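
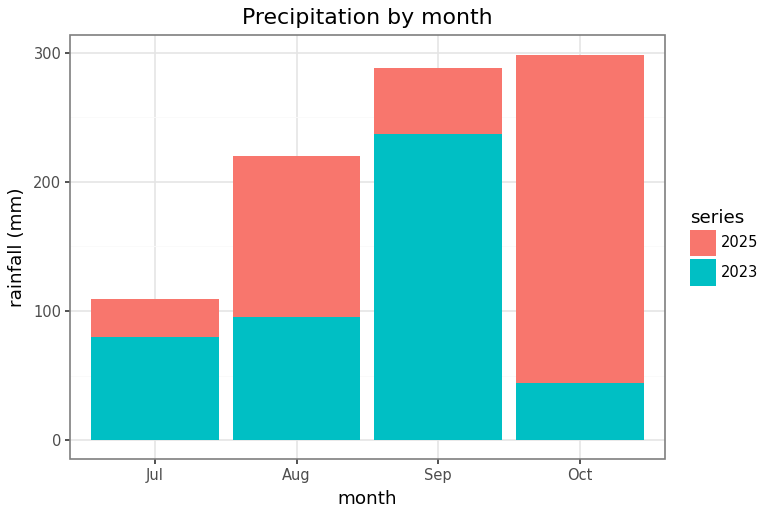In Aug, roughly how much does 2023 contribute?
≈ 100

2023 top ≈ 100, bottom ≈ 0; segment ≈ 100.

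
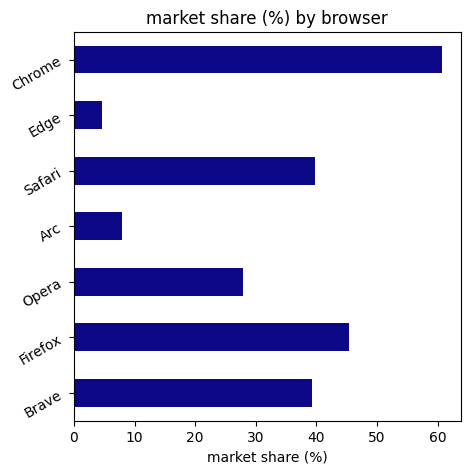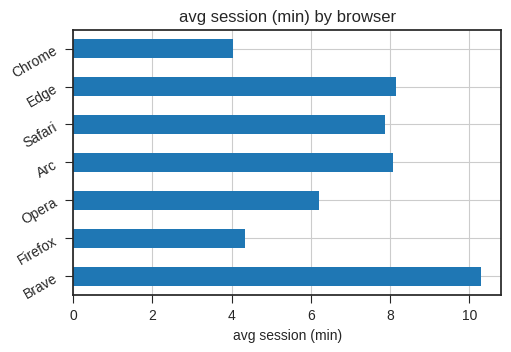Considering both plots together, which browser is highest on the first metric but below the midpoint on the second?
Chrome

Chart 2 median avg session (min) ≈ 8; below-median browsers: Firefox, Opera, Chrome. Among those, Chrome has the highest market share (%) (≈ 60).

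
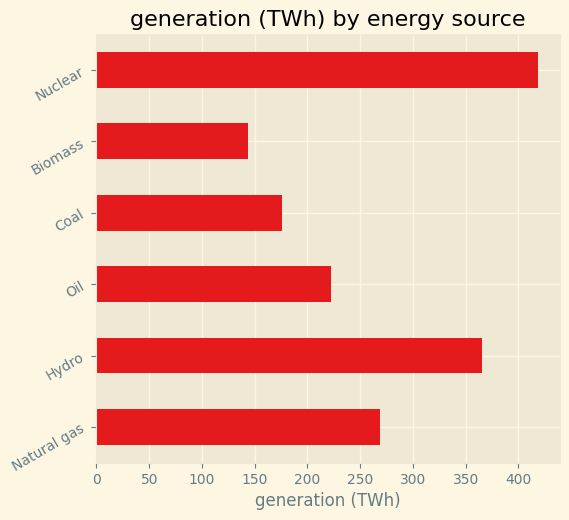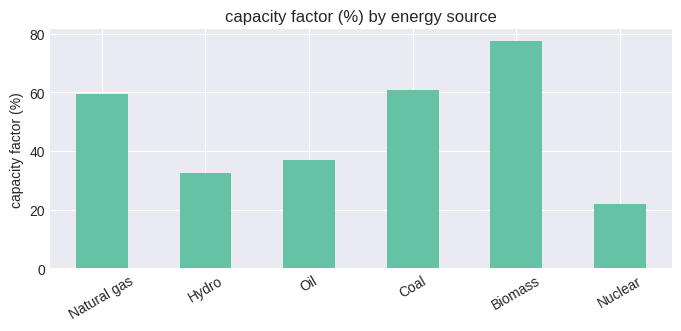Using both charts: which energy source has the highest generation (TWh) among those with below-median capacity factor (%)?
Chart 2 median capacity factor (%) ≈ 50; below-median energy sources: Hydro, Oil, Nuclear. Among those, Nuclear has the highest generation (TWh) (≈ 400).

Nuclear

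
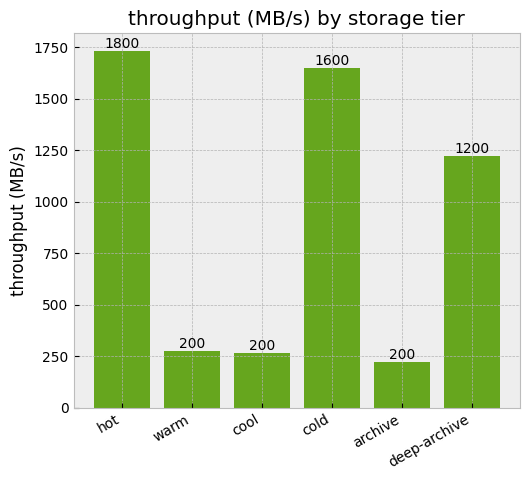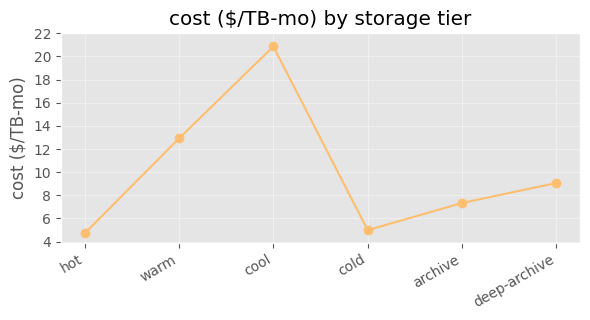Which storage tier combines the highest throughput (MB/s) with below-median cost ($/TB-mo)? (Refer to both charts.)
hot

Chart 2 median cost ($/TB-mo) ≈ 8; below-median storage tiers: hot, cold, archive. Among those, hot has the highest throughput (MB/s) (≈ 1800).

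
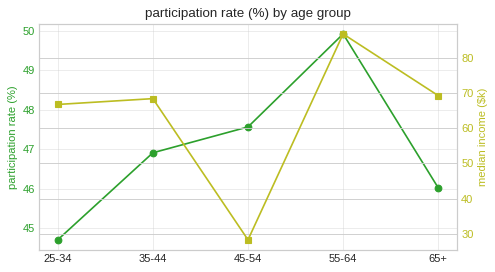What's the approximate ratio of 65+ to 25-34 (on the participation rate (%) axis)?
65+ ≈ 46.0, 25-34 ≈ 44.5; 46.0/44.5 ≈ 1.03.

≈ 1.03×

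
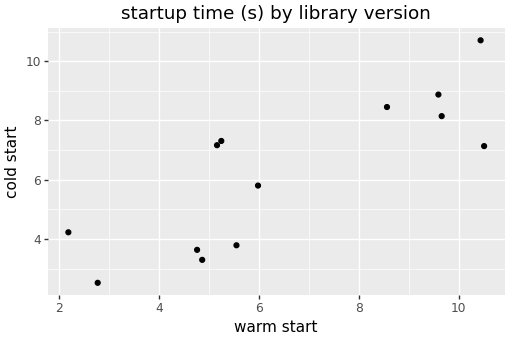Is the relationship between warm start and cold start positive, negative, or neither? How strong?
Points are positively correlated; strong (|r| ≈ 0.8).

positive, strong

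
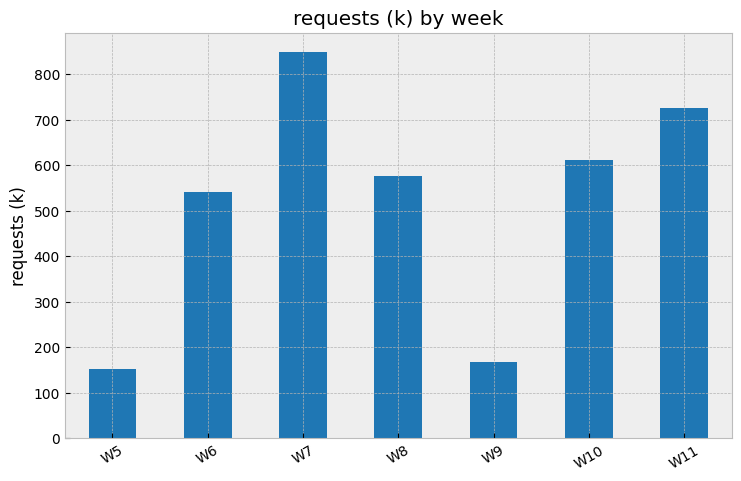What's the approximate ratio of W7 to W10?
≈ 1.33×

W7 ≈ 800, W10 ≈ 600; 800/600 ≈ 1.33.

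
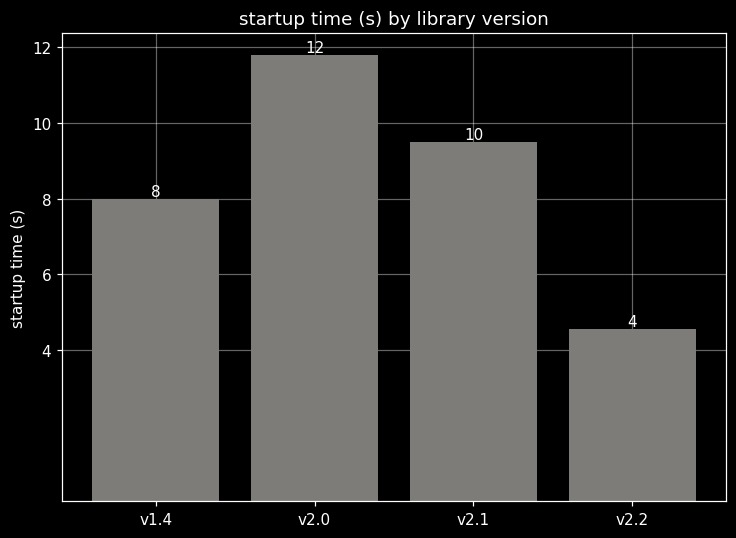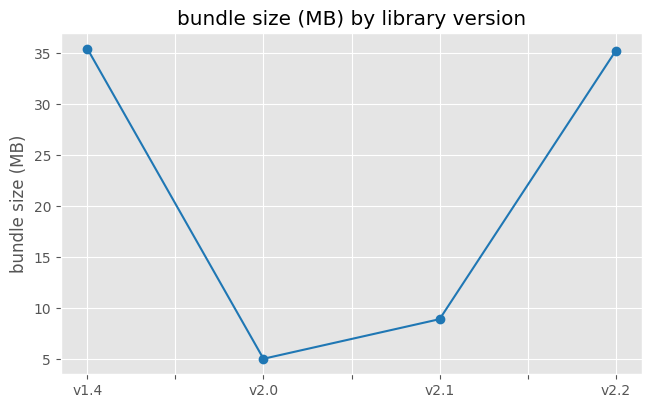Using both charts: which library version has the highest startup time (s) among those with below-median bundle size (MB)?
v2.0

Chart 2 median bundle size (MB) ≈ 20; below-median library versions: v2.0, v2.1. Among those, v2.0 has the highest startup time (s) (≈ 12).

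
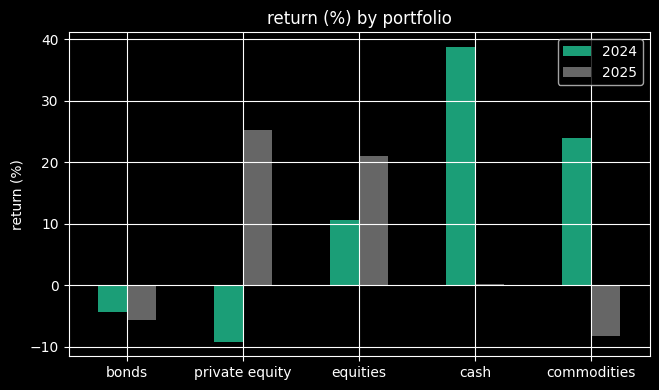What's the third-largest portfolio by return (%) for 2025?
cash

Top 4 for 2025: private equity ≈ 25, equities ≈ 20, cash ≈ 0, bonds ≈ -5.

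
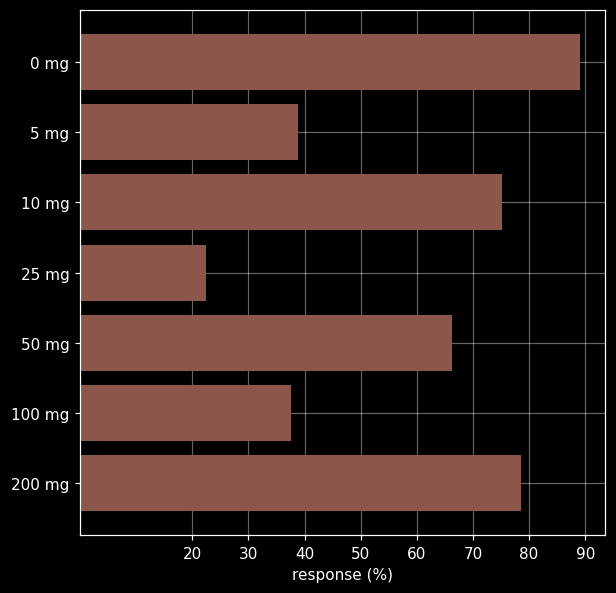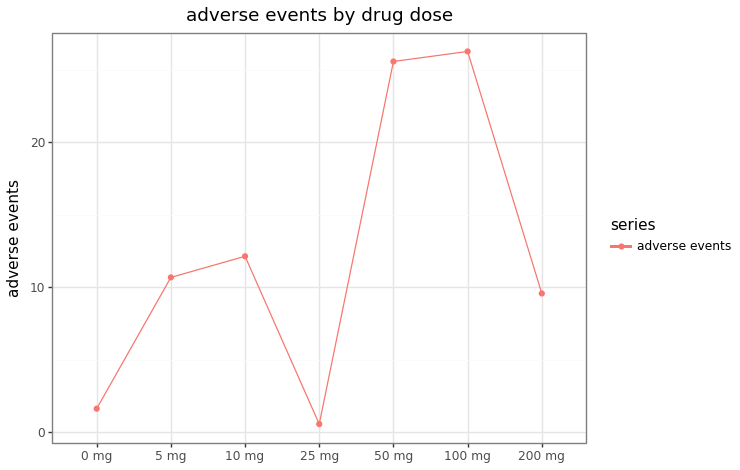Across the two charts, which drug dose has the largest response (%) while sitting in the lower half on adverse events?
0 mg

Chart 2 median adverse events ≈ 10; below-median drug doses: 0 mg, 25 mg, 200 mg. Among those, 0 mg has the highest response (%) (≈ 90).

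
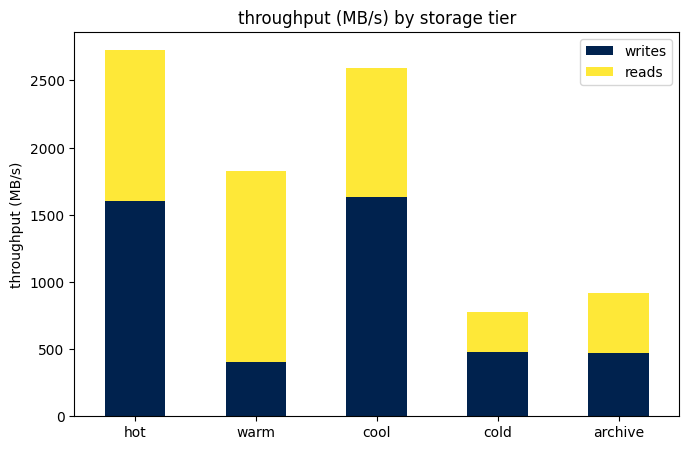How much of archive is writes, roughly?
writes top ≈ 500, bottom ≈ 0; segment ≈ 500.

≈ 500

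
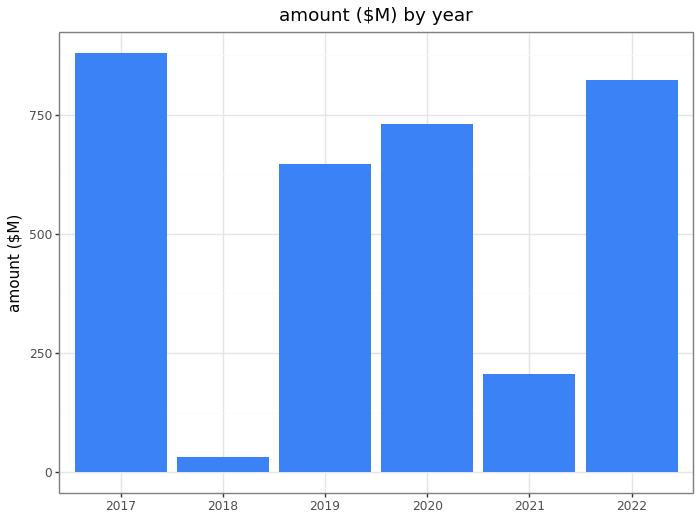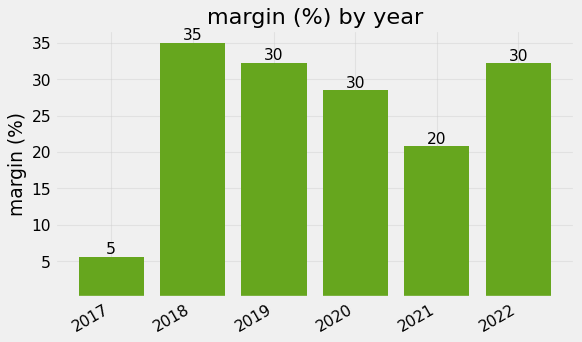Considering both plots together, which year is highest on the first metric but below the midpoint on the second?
Chart 2 median margin (%) ≈ 30; below-median years: 2017, 2020, 2021. Among those, 2017 has the highest amount ($M) (≈ 900).

2017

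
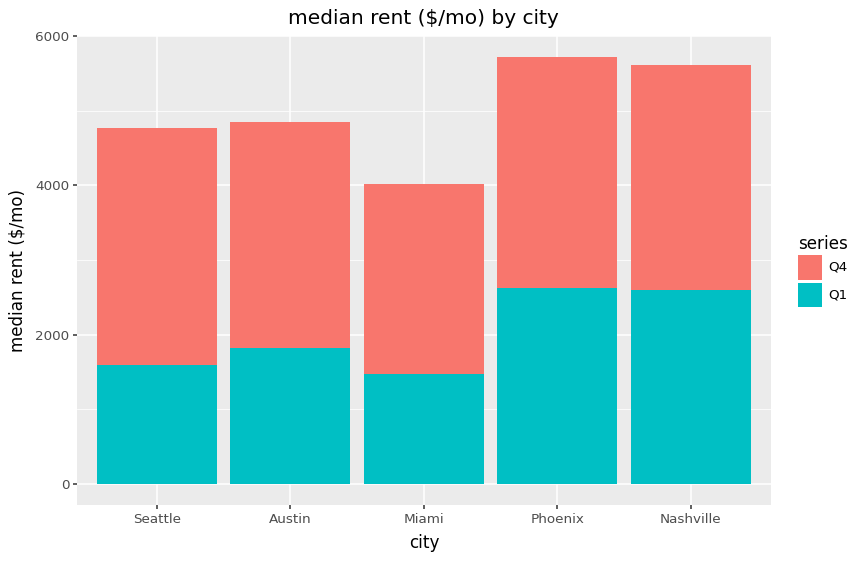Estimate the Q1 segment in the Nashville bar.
≈ 2500

Q1 top ≈ 2500, bottom ≈ 0; segment ≈ 2500.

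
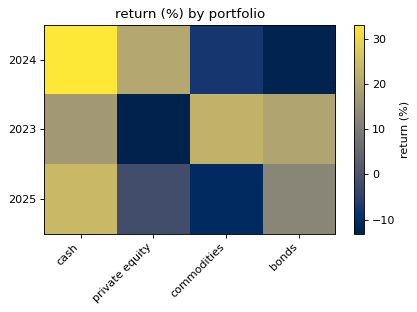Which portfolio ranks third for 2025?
Top 4 for 2025: cash ≈ 25, bonds ≈ 15, private equity ≈ 0, commodities ≈ -10.

private equity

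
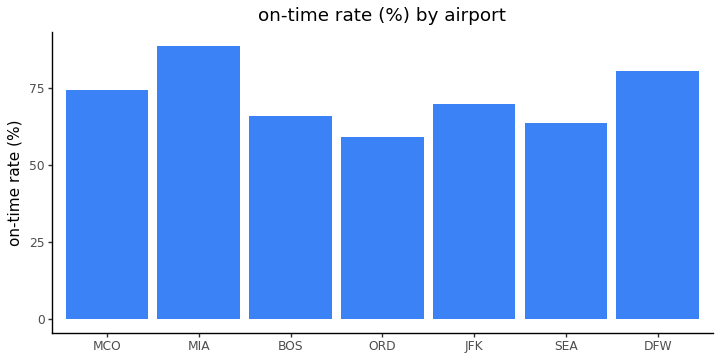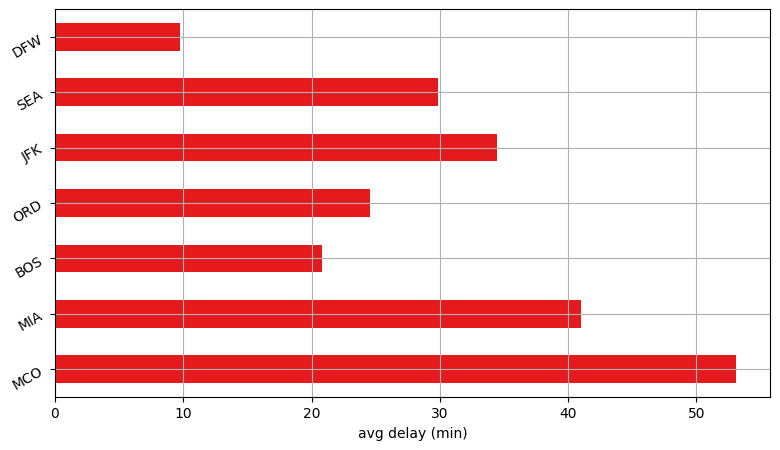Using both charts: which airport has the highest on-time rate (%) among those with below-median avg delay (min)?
DFW

Chart 2 median avg delay (min) ≈ 30; below-median airports: BOS, ORD, DFW. Among those, DFW has the highest on-time rate (%) (≈ 80).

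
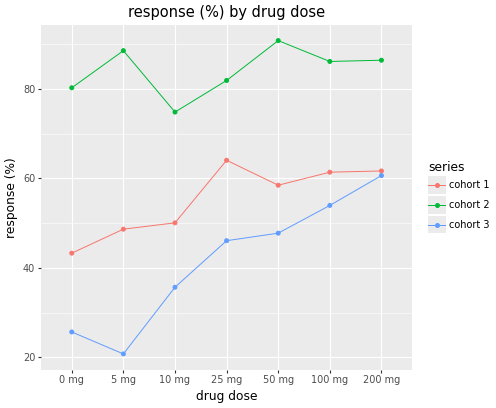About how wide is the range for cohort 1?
≈ 20

Max 25 mg ≈ 60, min 0 mg ≈ 40; range ≈ 20.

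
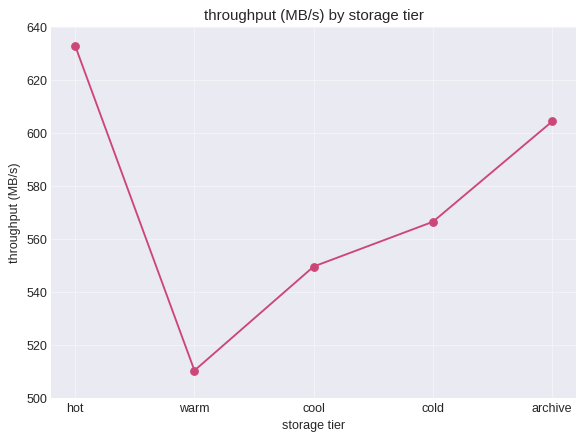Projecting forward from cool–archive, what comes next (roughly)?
Last three: 540, 560, 600 → slope ≈ 30/step → next ≈ 630.

≈ 630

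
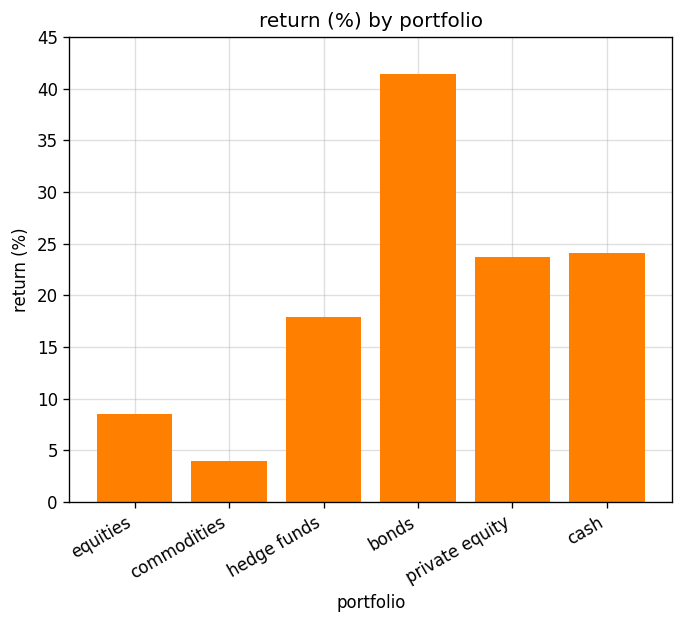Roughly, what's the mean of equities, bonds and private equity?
≈ 25

(10 + 40 + 25) / 3 ≈ 25.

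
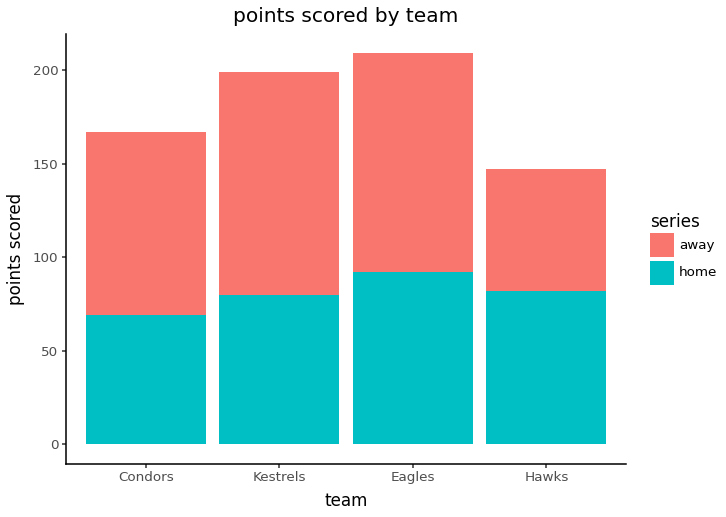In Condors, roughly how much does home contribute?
≈ 60

home top ≈ 60, bottom ≈ 0; segment ≈ 60.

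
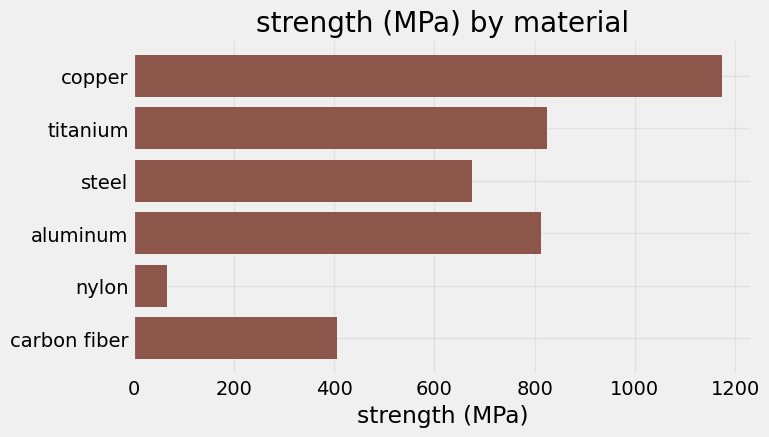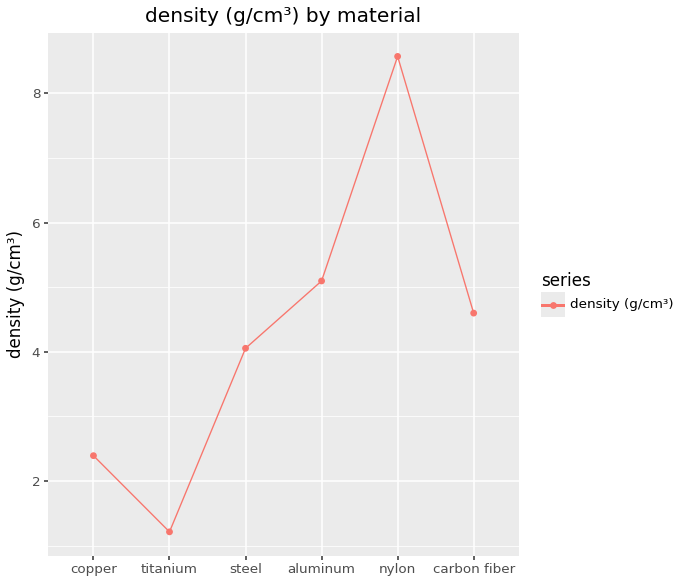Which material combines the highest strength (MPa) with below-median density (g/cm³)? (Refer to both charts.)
Chart 2 median density (g/cm³) ≈ 4; below-median materials: copper, titanium, steel. Among those, copper has the highest strength (MPa) (≈ 1200).

copper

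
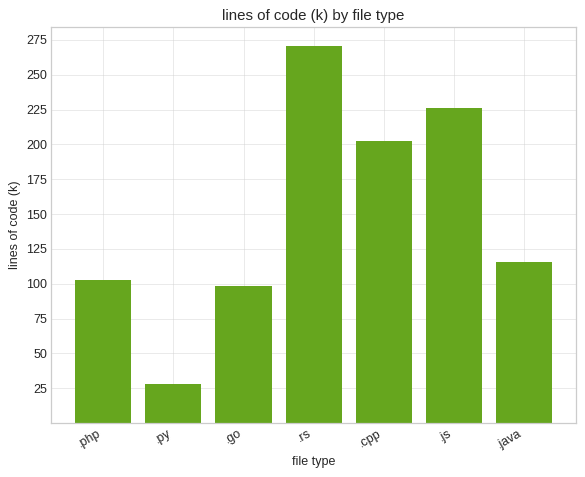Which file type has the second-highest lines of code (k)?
.js

Top 3: .rs ≈ 275, .js ≈ 225, .cpp ≈ 200.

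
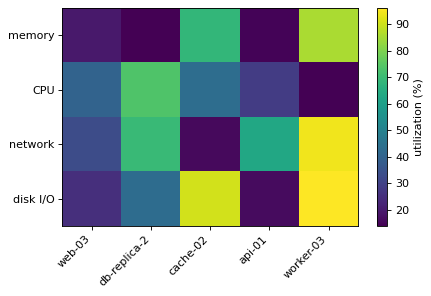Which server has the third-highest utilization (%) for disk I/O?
db-replica-2

Top 4 for disk I/O: worker-03 ≈ 100, cache-02 ≈ 90, db-replica-2 ≈ 40, web-03 ≈ 20.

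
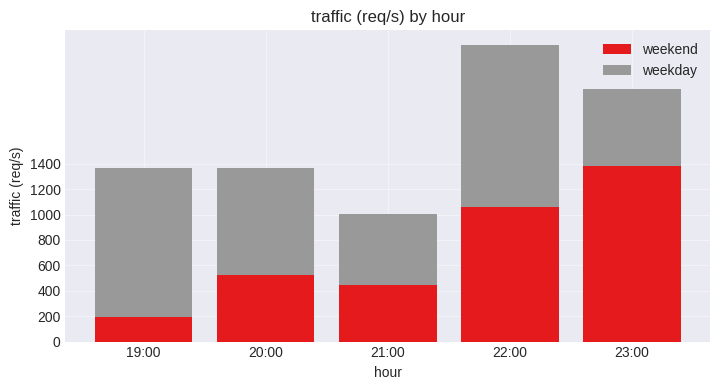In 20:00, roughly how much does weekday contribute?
weekday top ≈ 1400, bottom ≈ 600; segment ≈ 800.

≈ 800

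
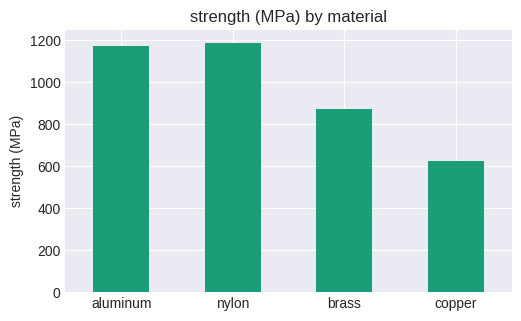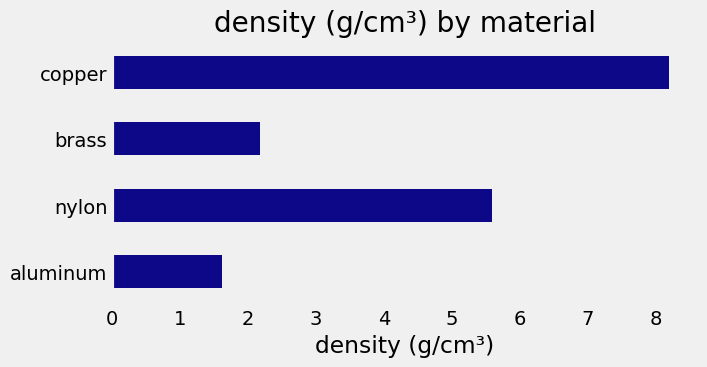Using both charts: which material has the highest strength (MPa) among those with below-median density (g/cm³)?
Chart 2 median density (g/cm³) ≈ 4; below-median materials: aluminum, brass. Among those, aluminum has the highest strength (MPa) (≈ 1200).

aluminum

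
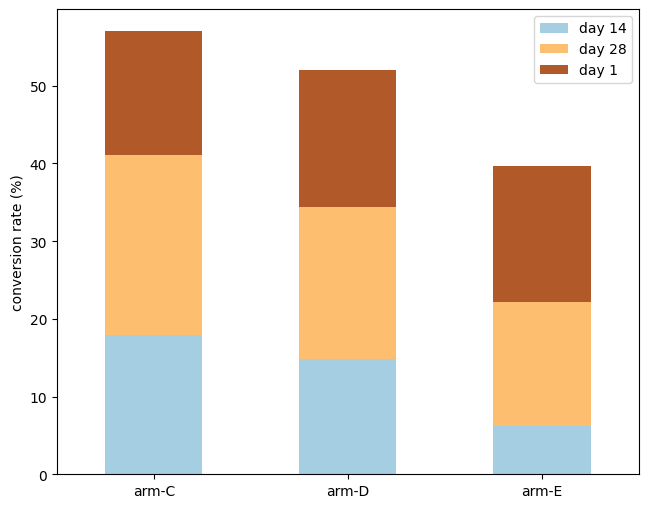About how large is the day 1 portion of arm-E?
≈ 20

day 1 top ≈ 40, bottom ≈ 20; segment ≈ 20.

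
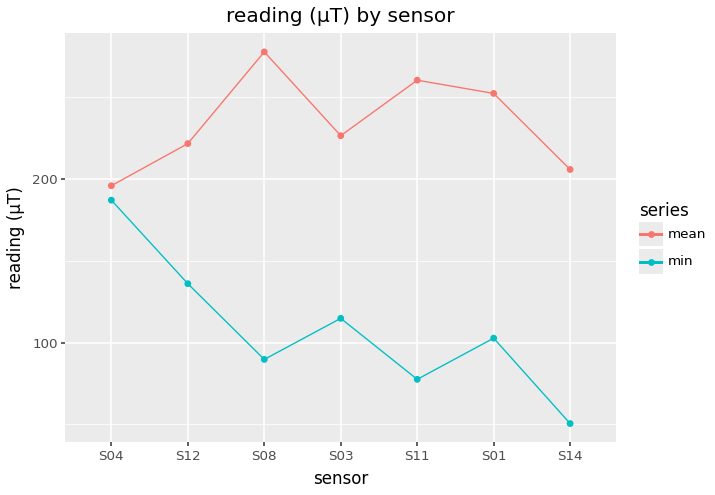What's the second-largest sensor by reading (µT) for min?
Top 3 for min: S04 ≈ 180, S12 ≈ 140, S03 ≈ 120.

S12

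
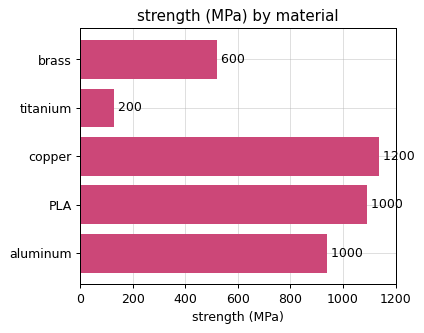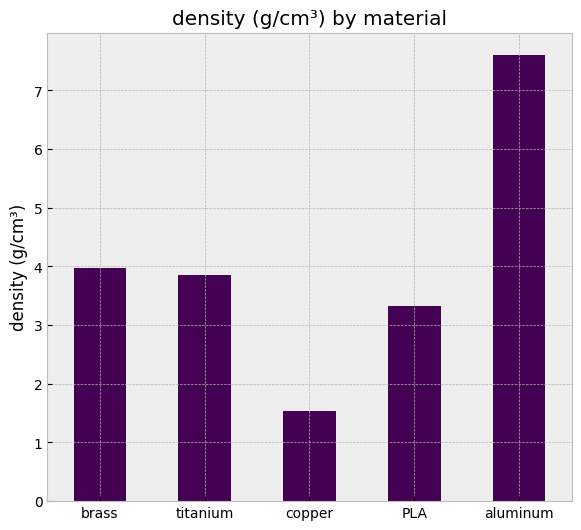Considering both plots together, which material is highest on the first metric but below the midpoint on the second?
copper

Chart 2 median density (g/cm³) ≈ 4; below-median materials: copper, PLA. Among those, copper has the highest strength (MPa) (≈ 1200).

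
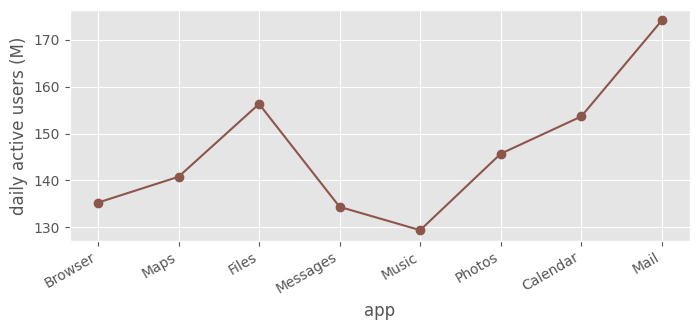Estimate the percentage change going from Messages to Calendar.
≈ +14.8%

Messages ≈ 135, Calendar ≈ 155; (155 − 135) / 135 ≈ +14.8%.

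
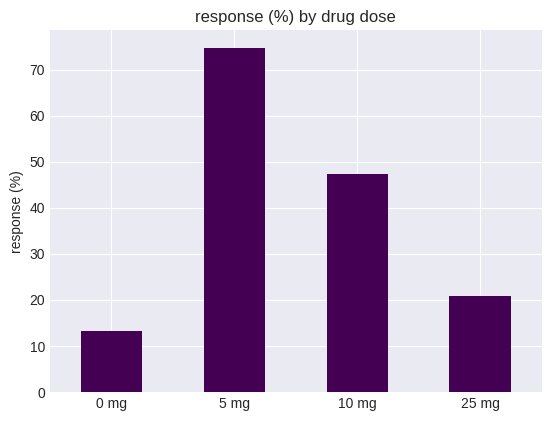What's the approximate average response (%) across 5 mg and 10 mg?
≈ 60

(70 + 50) / 2 ≈ 60.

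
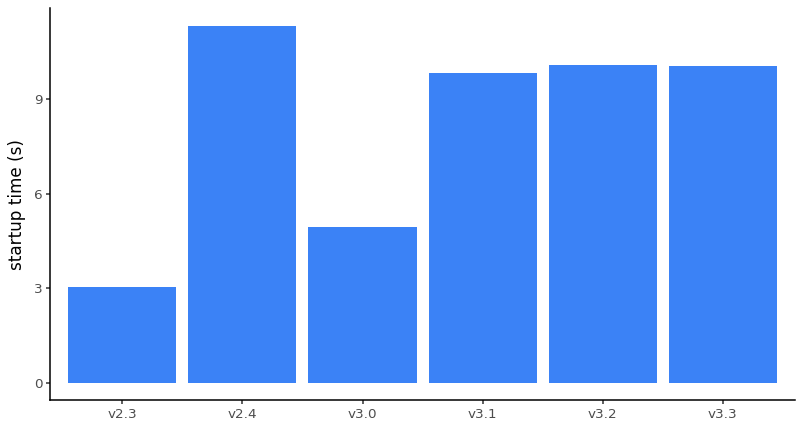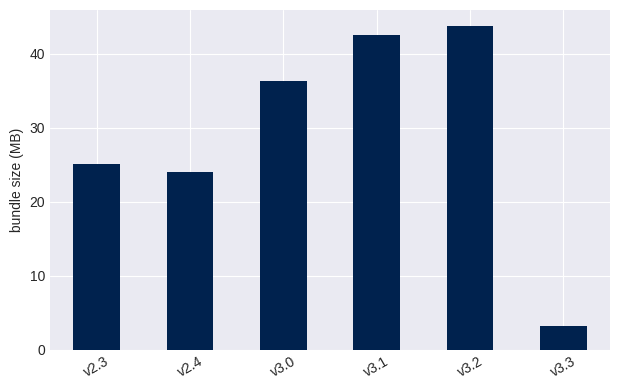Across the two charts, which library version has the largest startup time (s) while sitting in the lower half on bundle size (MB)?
Chart 2 median bundle size (MB) ≈ 30; below-median library versions: v2.3, v2.4, v3.3. Among those, v2.4 has the highest startup time (s) (≈ 12).

v2.4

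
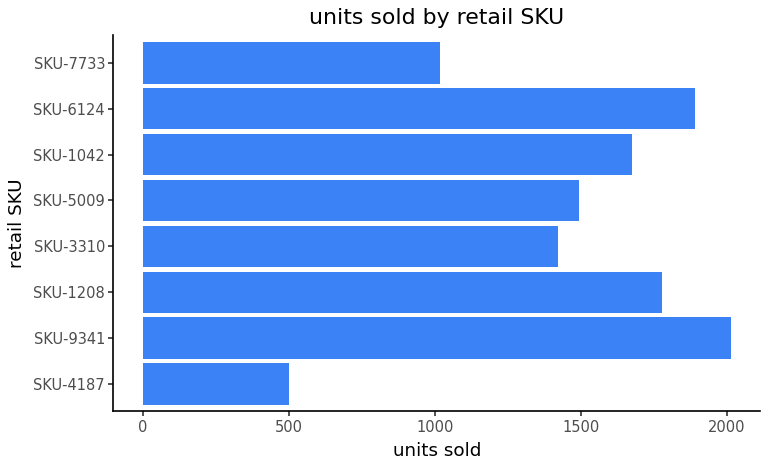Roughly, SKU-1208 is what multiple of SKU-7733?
≈ 1.8×

SKU-1208 ≈ 1800, SKU-7733 ≈ 1000; 1800/1000 ≈ 1.8.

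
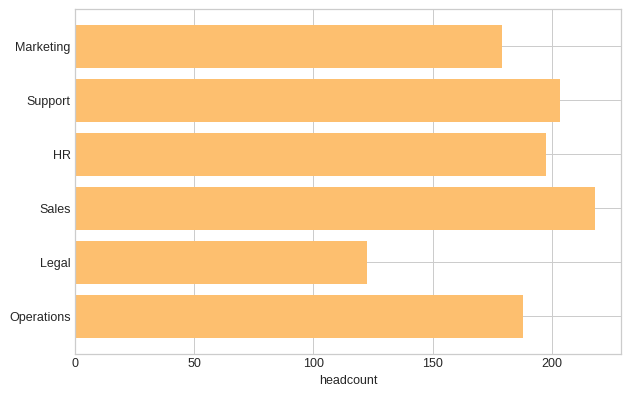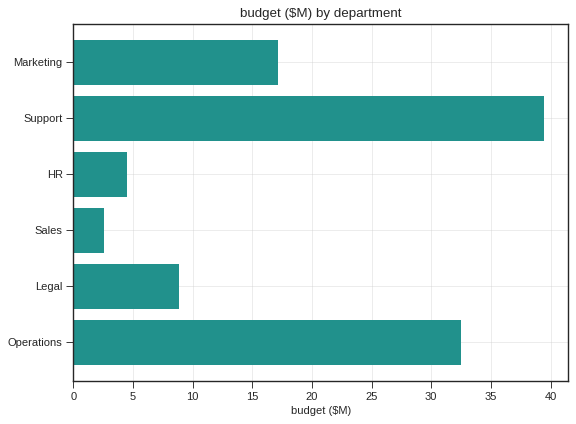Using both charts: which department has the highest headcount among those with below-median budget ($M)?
Chart 2 median budget ($M) ≈ 15; below-median departments: HR, Sales, Legal. Among those, Sales has the highest headcount (≈ 220).

Sales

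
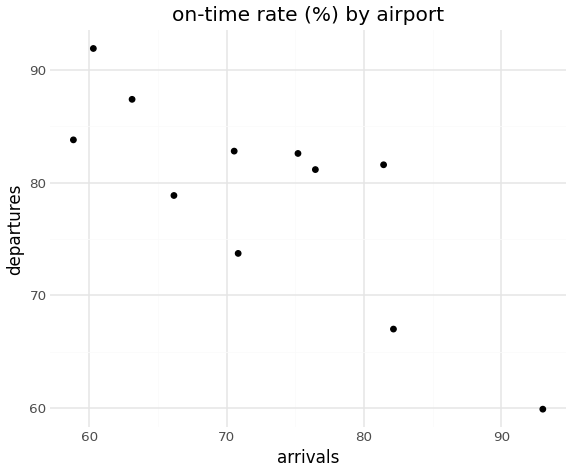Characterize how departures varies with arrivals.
Points are negatively correlated; strong (|r| ≈ 0.8).

negative, strong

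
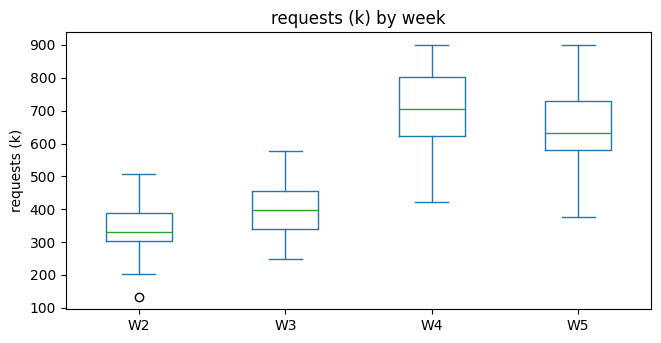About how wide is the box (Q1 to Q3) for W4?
Q3 ≈ 800, Q1 ≈ 600; IQR ≈ 200.

≈ 200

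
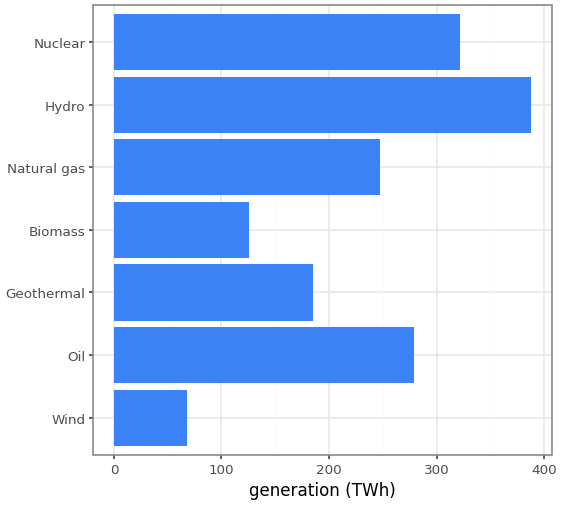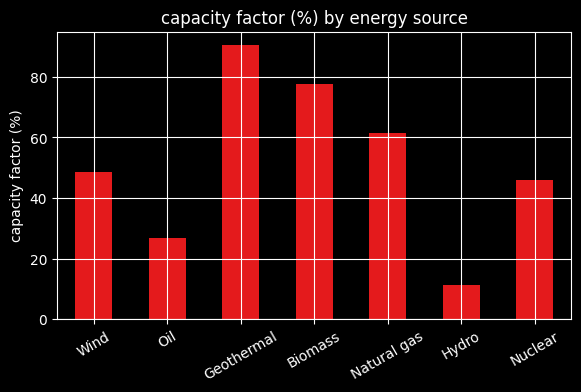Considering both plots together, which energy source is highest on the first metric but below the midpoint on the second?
Hydro

Chart 2 median capacity factor (%) ≈ 50; below-median energy sources: Oil, Hydro, Nuclear. Among those, Hydro has the highest generation (TWh) (≈ 400).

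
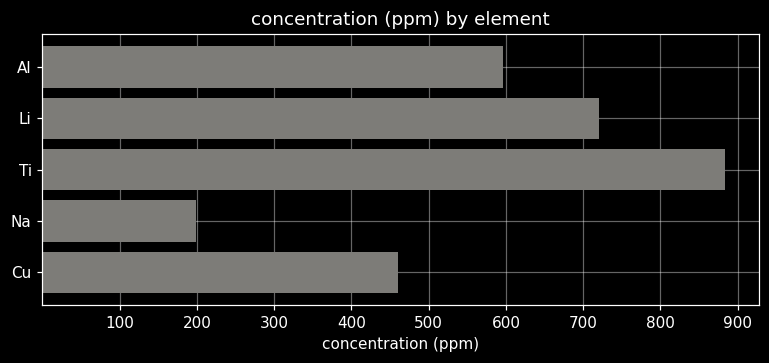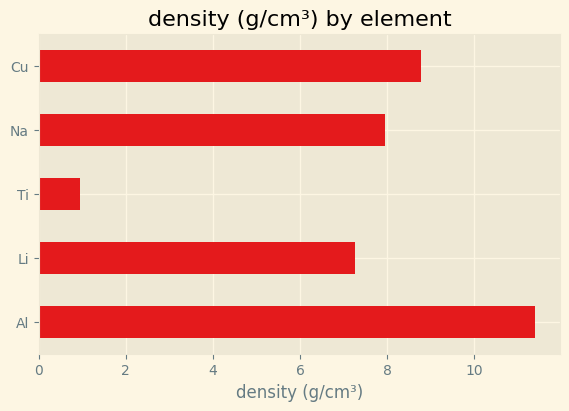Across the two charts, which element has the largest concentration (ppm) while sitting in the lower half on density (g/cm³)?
Ti

Chart 2 median density (g/cm³) ≈ 8; below-median elements: Li, Ti. Among those, Ti has the highest concentration (ppm) (≈ 900).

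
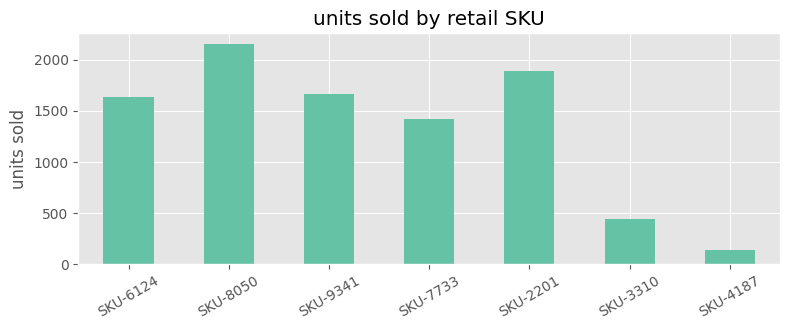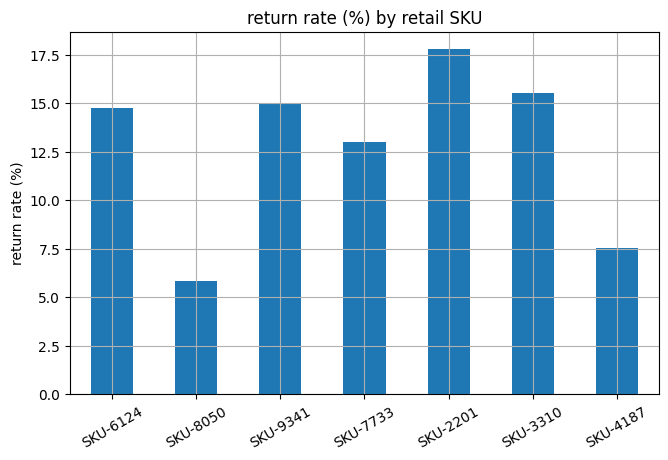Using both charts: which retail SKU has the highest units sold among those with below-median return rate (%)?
Chart 2 median return rate (%) ≈ 14; below-median retail SKUs: SKU-8050, SKU-7733, SKU-4187. Among those, SKU-8050 has the highest units sold (≈ 2200).

SKU-8050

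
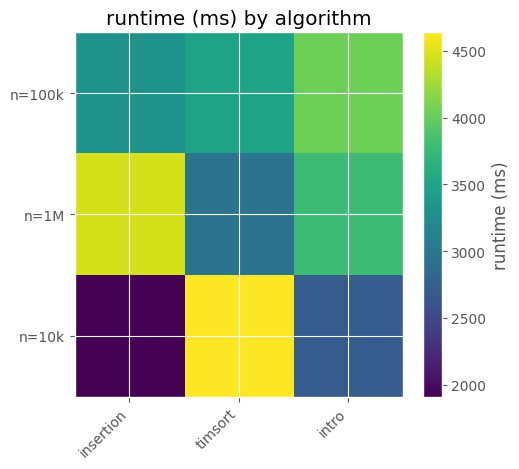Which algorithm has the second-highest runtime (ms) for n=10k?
intro

Top 3 for n=10k: timsort ≈ 4500, intro ≈ 2500, insertion ≈ 2000.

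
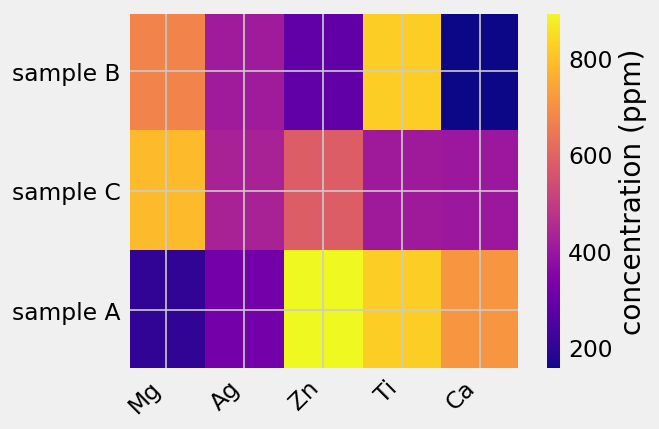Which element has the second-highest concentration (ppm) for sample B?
Top 3 for sample B: Ti ≈ 800, Mg ≈ 700, Ag ≈ 400.

Mg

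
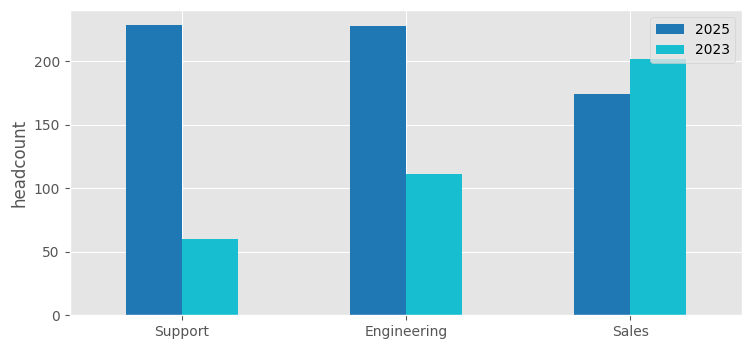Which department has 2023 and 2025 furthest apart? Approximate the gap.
Support, ≈ 160

Support: 2023 ≈ 60, 2025 ≈ 220 → gap ≈ 160. Next-largest (Engineering) is only ≈ 100.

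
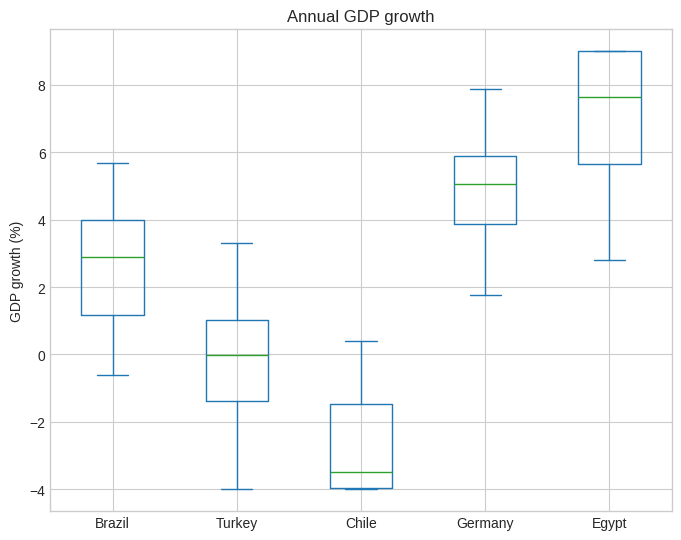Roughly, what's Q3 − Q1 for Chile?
Q3 ≈ -1, Q1 ≈ -4; IQR ≈ 3.

≈ 3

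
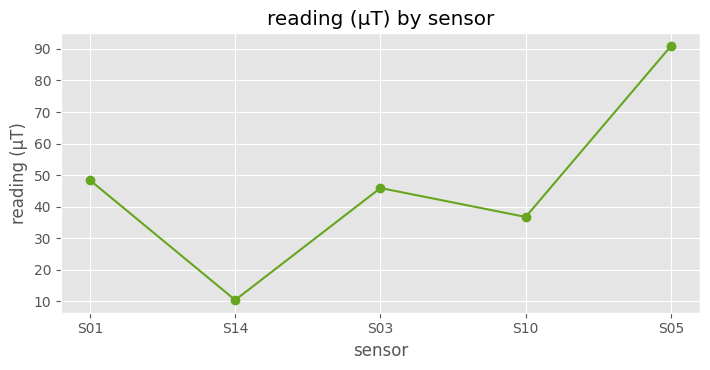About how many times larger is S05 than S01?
≈ 1.8×

S05 ≈ 90, S01 ≈ 50; 90/50 ≈ 1.8.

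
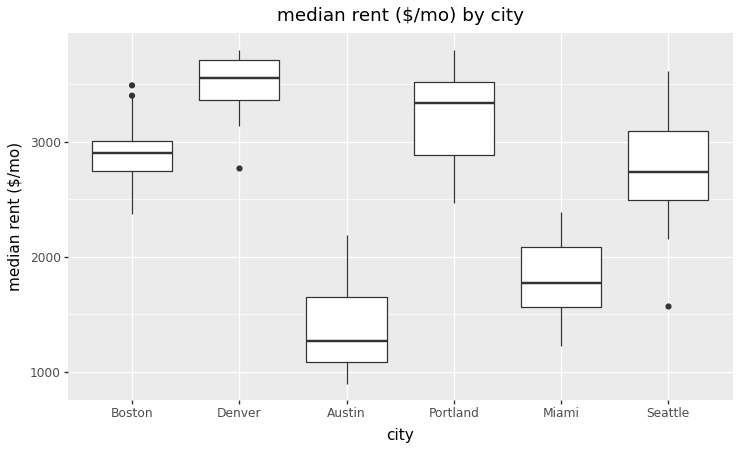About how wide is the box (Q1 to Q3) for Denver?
Q3 ≈ 3800, Q1 ≈ 3400; IQR ≈ 400.

≈ 400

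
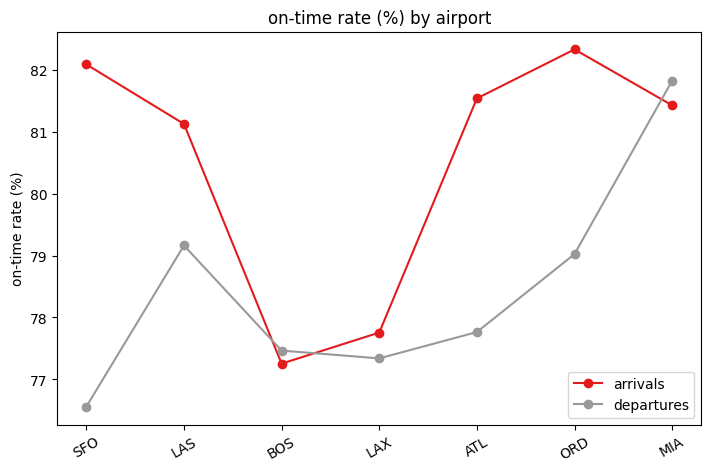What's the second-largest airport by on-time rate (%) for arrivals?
Top 3 for arrivals: ORD ≈ 82.5, SFO ≈ 82.0, ATL ≈ 81.5.

SFO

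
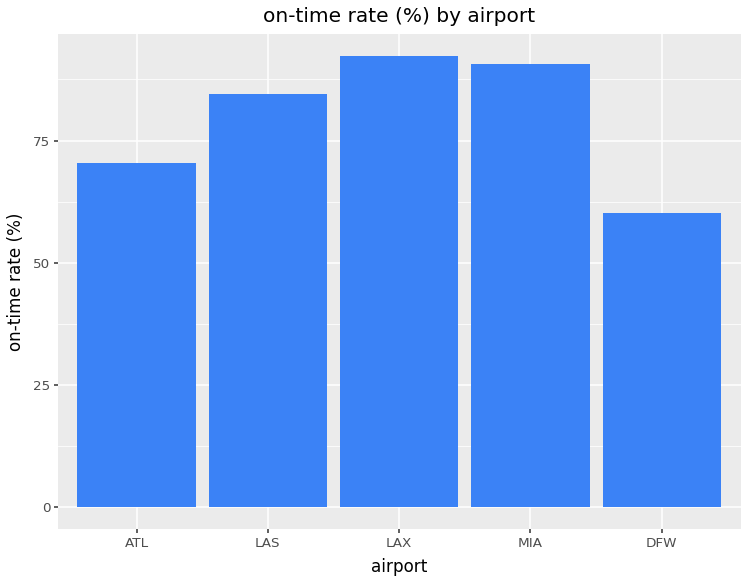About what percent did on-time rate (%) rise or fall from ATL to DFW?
ATL ≈ 70, DFW ≈ 60; (60 − 70) / 70 ≈ -14.3%.

≈ -14.3%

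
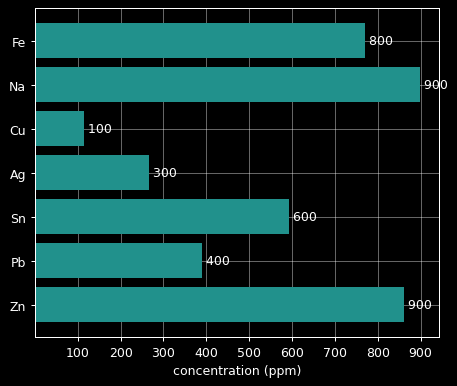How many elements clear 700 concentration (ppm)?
3

Above 700: Fe, Na, Zn.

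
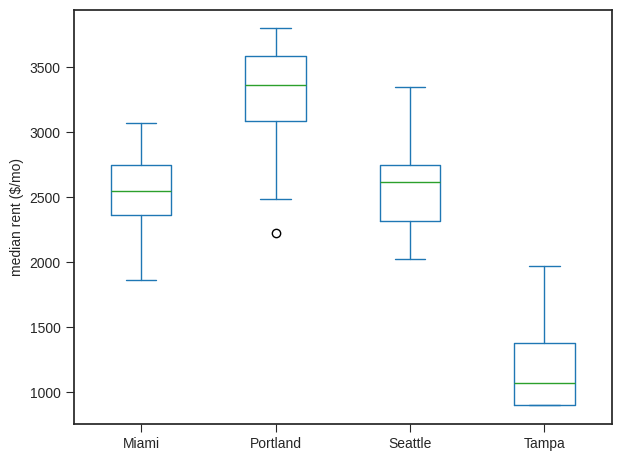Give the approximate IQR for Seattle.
≈ 400

Q3 ≈ 2800, Q1 ≈ 2400; IQR ≈ 400.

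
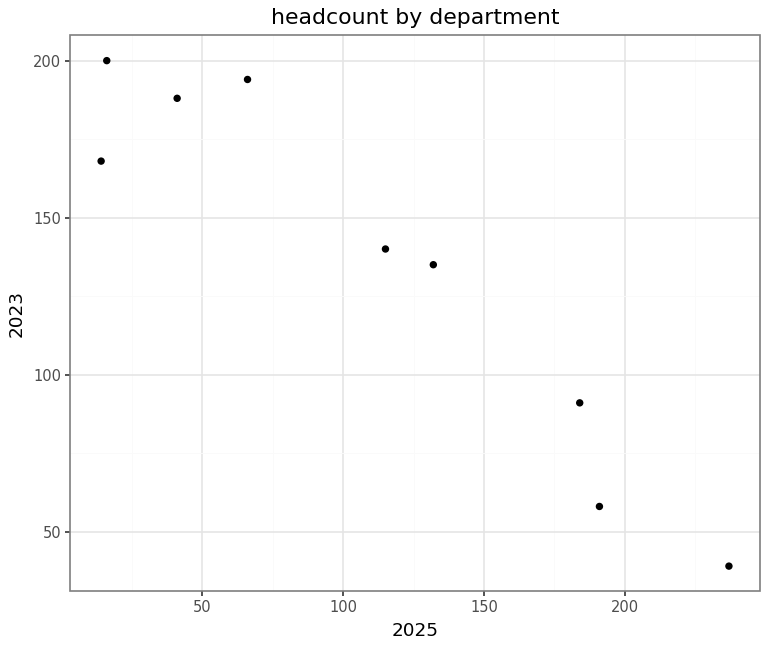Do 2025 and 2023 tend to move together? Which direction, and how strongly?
Points are negatively correlated; strong (|r| ≈ 0.9).

negative, strong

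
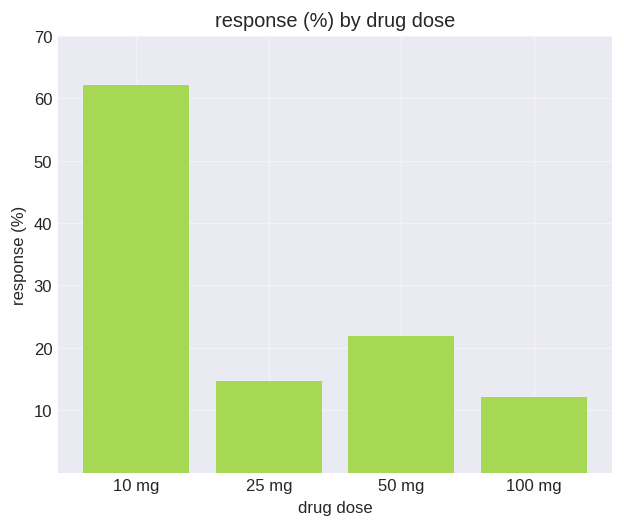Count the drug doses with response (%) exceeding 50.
1

Above 50: 10 mg.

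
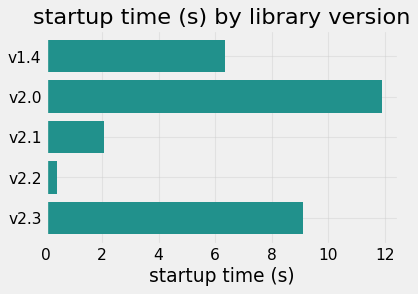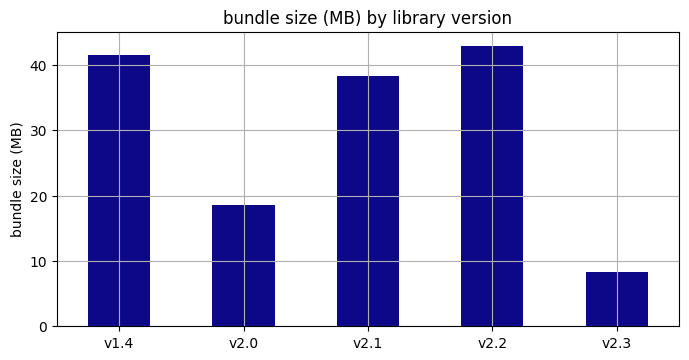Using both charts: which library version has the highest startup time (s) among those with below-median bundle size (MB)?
v2.0

Chart 2 median bundle size (MB) ≈ 40; below-median library versions: v2.0, v2.3. Among those, v2.0 has the highest startup time (s) (≈ 12).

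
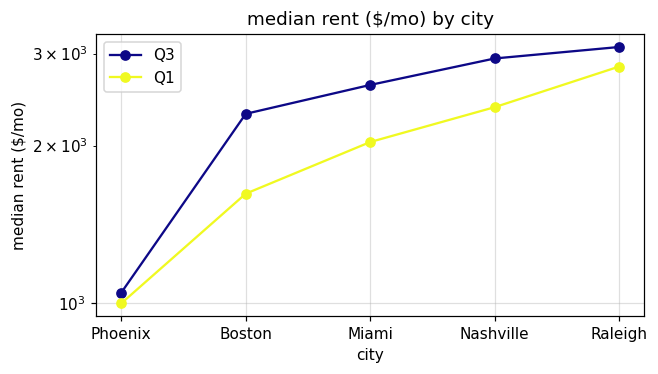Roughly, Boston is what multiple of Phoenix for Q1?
Boston ≈ 1600, Phoenix ≈ 1000; 1600/1000 ≈ 1.6.

≈ 1.6×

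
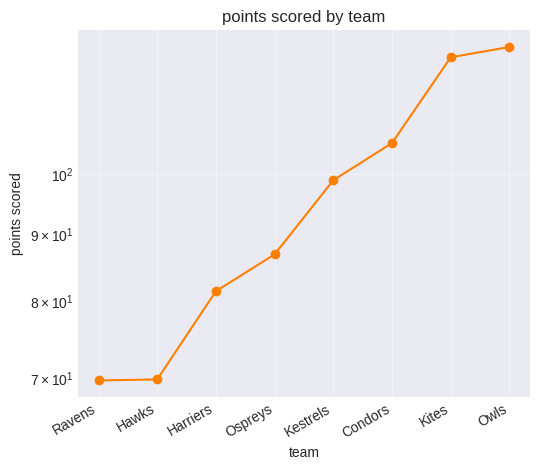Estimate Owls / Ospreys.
Owls ≈ 125, Ospreys ≈ 85; 125/85 ≈ 1.47.

≈ 1.47×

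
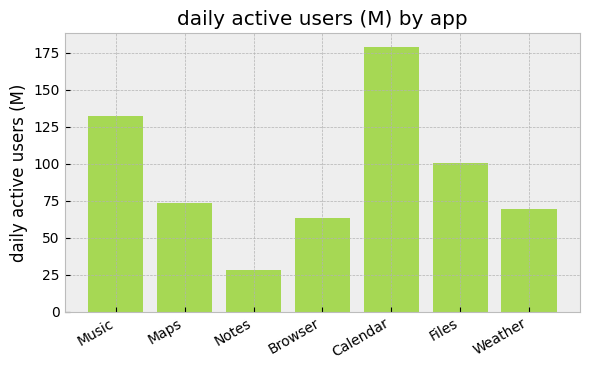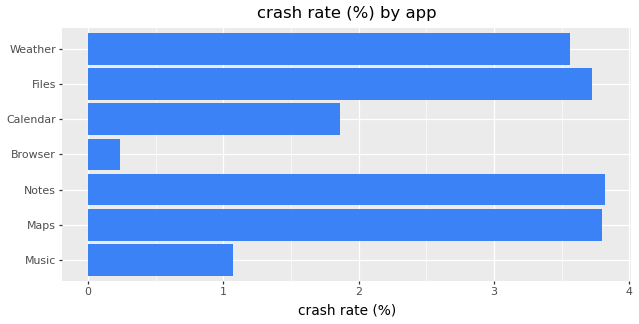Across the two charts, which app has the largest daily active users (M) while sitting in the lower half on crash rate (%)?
Calendar

Chart 2 median crash rate (%) ≈ 3.5; below-median apps: Music, Browser, Calendar. Among those, Calendar has the highest daily active users (M) (≈ 180).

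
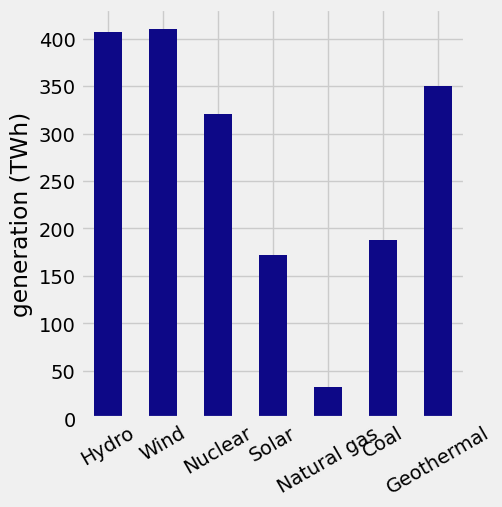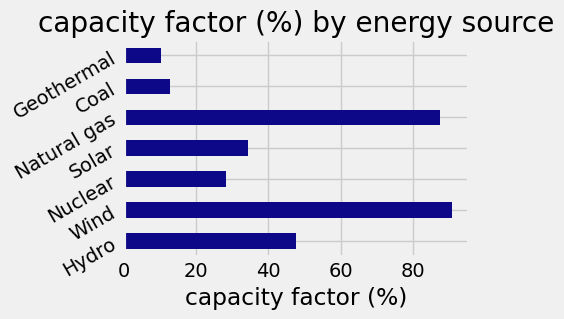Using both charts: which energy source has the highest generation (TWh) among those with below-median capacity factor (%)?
Chart 2 median capacity factor (%) ≈ 30; below-median energy sources: Nuclear, Coal, Geothermal. Among those, Geothermal has the highest generation (TWh) (≈ 350).

Geothermal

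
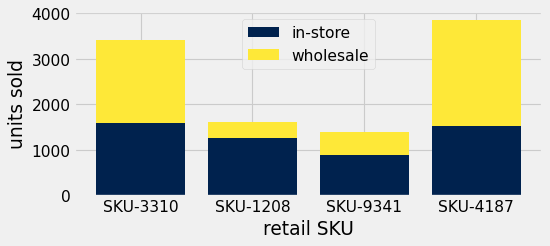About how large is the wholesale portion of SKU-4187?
wholesale top ≈ 4000, bottom ≈ 1500; segment ≈ 2500.

≈ 2500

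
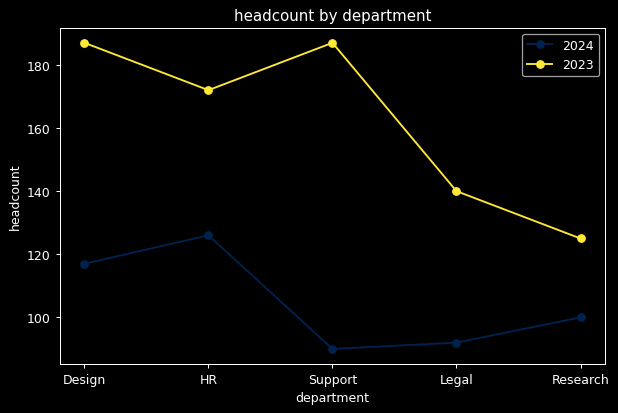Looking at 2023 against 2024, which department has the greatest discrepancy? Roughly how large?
Support: 2023 ≈ 190, 2024 ≈ 90 → gap ≈ 100. Next-largest (Design) is only ≈ 70.

Support, ≈ 100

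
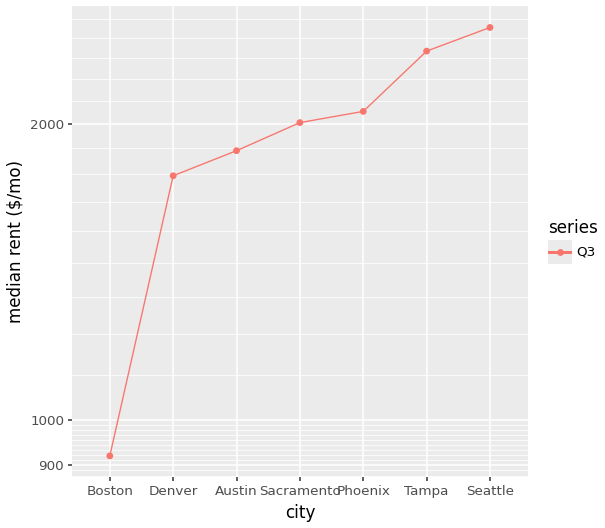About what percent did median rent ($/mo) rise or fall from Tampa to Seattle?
Tampa ≈ 2400, Seattle ≈ 2600; (2600 − 2400) / 2400 ≈ +8.3%.

≈ +8.3%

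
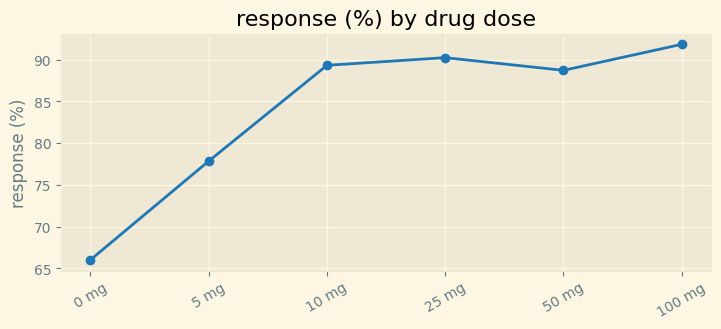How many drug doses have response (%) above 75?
Above 75: 5 mg, 10 mg, 25 mg, 50 mg, 100 mg.

5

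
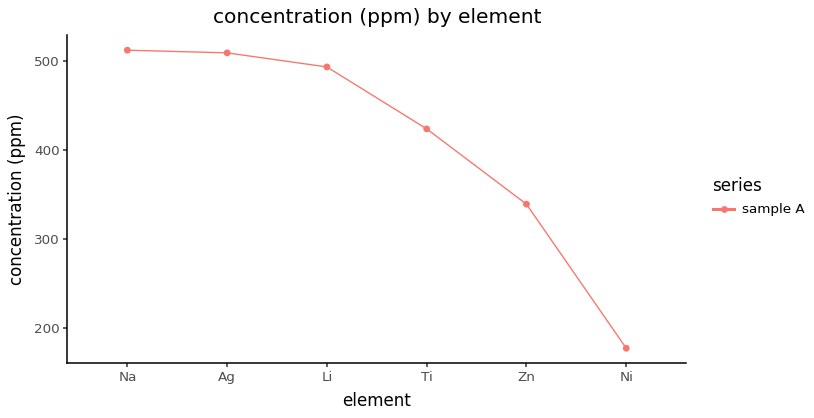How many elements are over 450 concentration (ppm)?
Above 450: Na, Ag, Li.

3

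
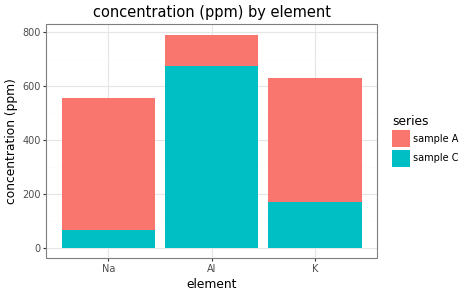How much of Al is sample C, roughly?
≈ 700

sample C top ≈ 700, bottom ≈ 0; segment ≈ 700.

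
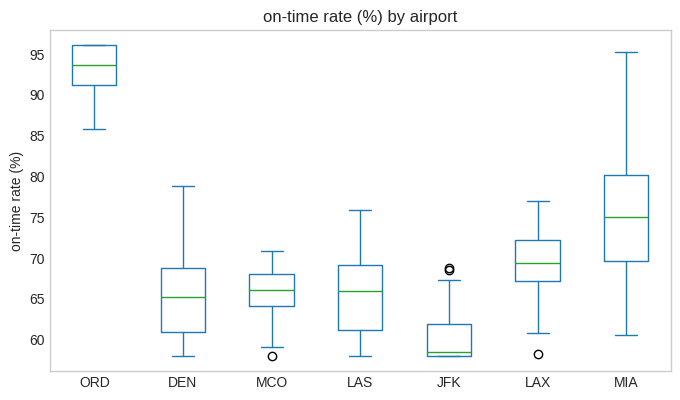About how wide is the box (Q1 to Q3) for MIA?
Q3 ≈ 80, Q1 ≈ 70; IQR ≈ 10.

≈ 10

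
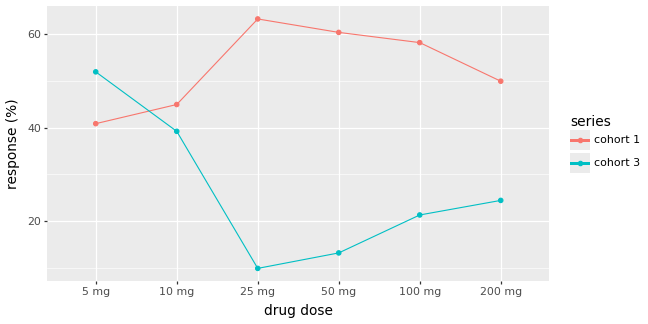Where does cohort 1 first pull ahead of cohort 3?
5 mg: cohort 1 ≈ 40 vs cohort 3 ≈ 50 (not yet); 10 mg: cohort 1 ≈ 45 vs cohort 3 ≈ 40 (first crossover).

10 mg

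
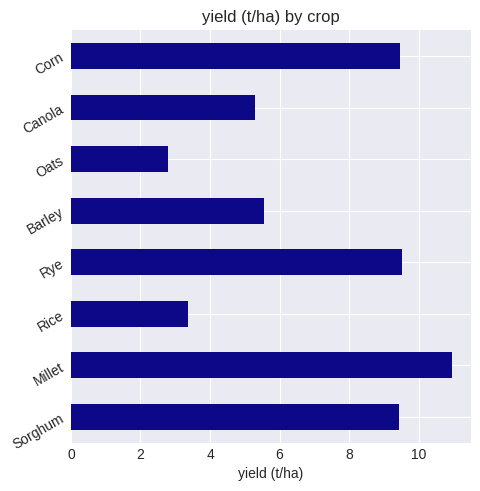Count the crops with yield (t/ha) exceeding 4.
6

Above 4: Sorghum, Millet, Rye, Barley, Canola, Corn.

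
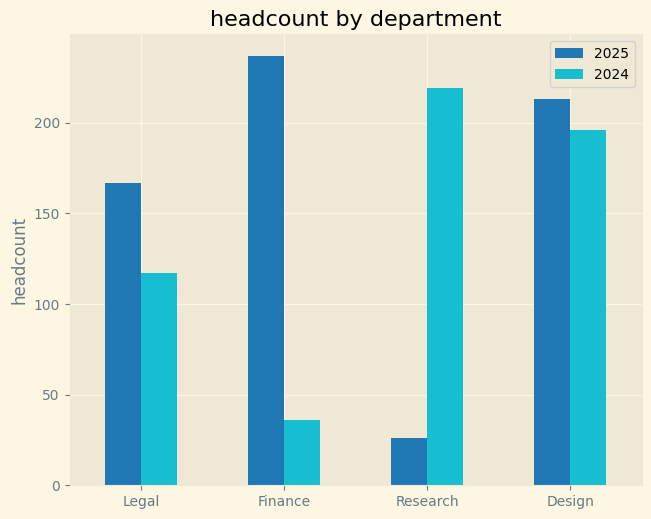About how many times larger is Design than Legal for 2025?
≈ 1.38×

Design ≈ 220, Legal ≈ 160; 220/160 ≈ 1.38.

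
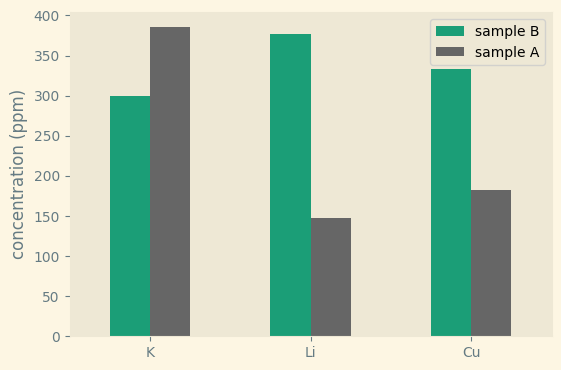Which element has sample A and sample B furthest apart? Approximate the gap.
Li, ≈ 250 ppm

Li: sample A ≈ 150, sample B ≈ 400 → gap ≈ 250. Next-largest (Cu) is only ≈ 150.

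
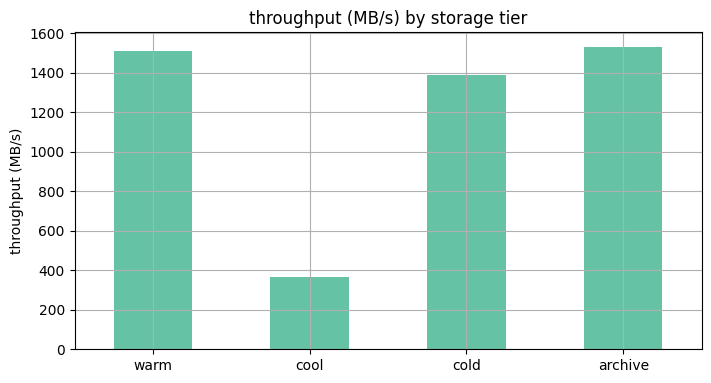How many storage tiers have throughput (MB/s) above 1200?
3

Above 1200: warm, cold, archive.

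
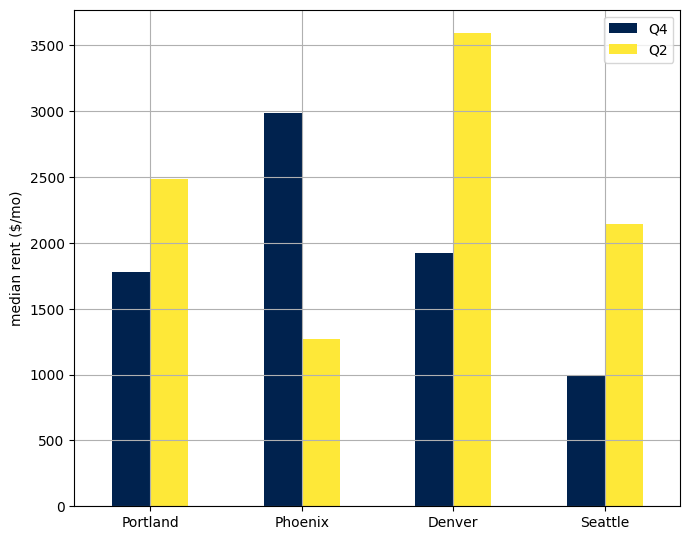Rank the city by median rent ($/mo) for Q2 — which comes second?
Portland

Top 3 for Q2: Denver ≈ 3500, Portland ≈ 2500, Seattle ≈ 2000.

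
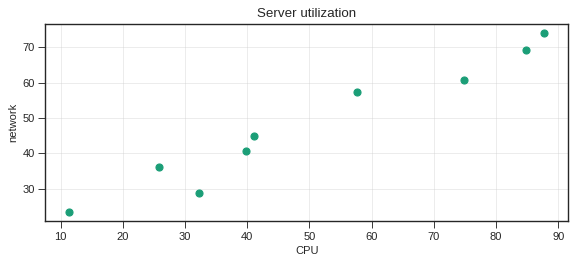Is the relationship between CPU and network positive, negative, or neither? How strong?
positive, strong

Points are positively correlated; strong (|r| ≈ 1.0).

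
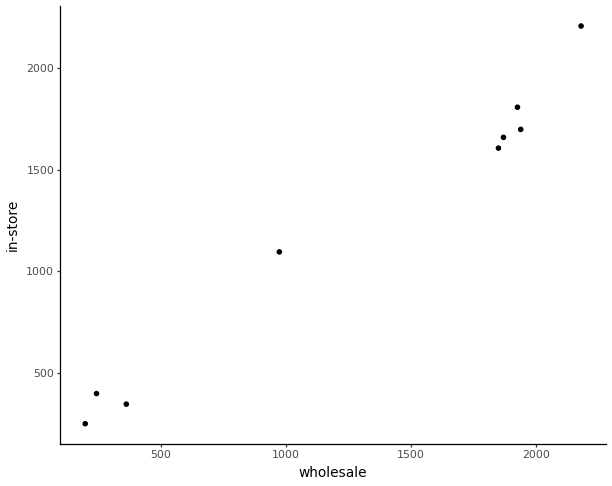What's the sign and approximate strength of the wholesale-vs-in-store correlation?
positive, strong

Points are positively correlated; strong (|r| ≈ 1.0).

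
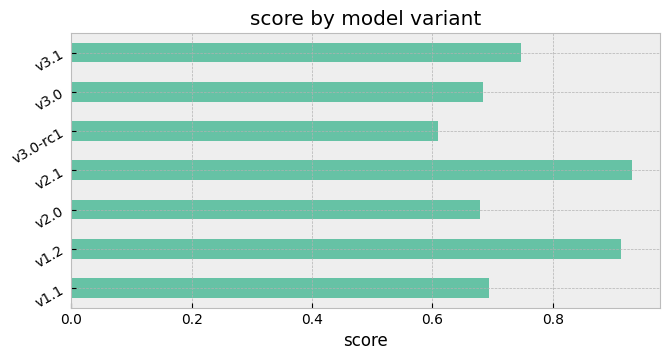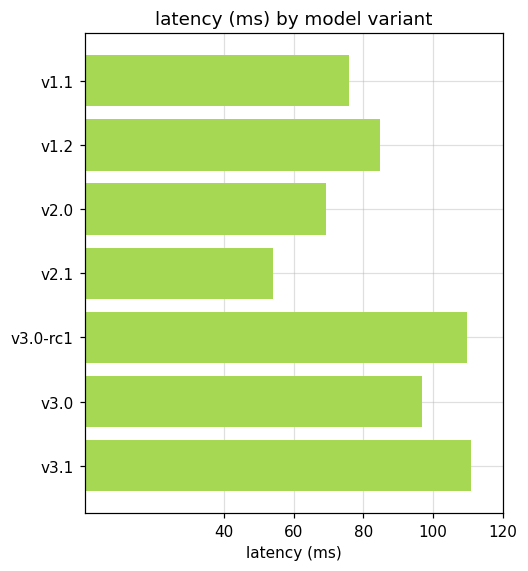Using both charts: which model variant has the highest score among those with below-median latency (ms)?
Chart 2 median latency (ms) ≈ 80; below-median model variants: v1.1, v2.0, v2.1. Among those, v2.1 has the highest score (≈ 0.9).

v2.1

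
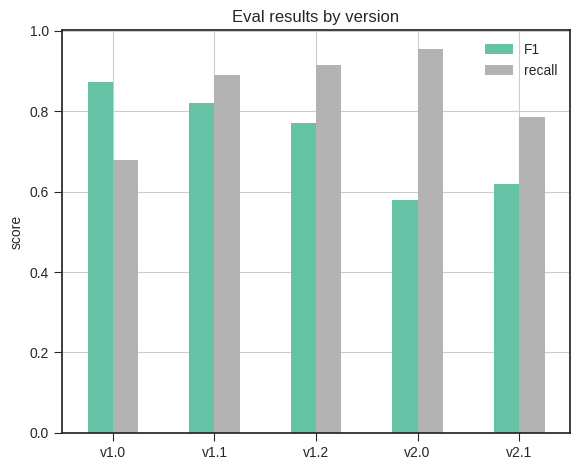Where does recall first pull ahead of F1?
v1.0: recall ≈ 0.7 vs F1 ≈ 0.9 (not yet); v1.1: recall ≈ 0.9 vs F1 ≈ 0.8 (first crossover).

v1.1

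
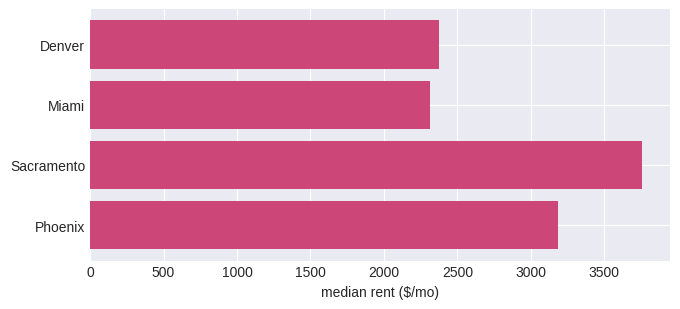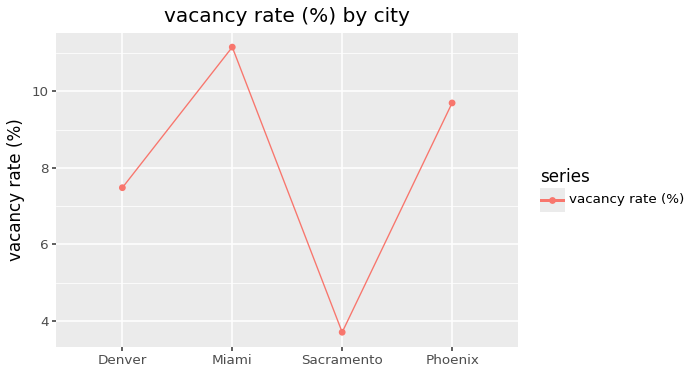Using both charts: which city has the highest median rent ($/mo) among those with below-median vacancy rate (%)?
Chart 2 median vacancy rate (%) ≈ 8; below-median cities: Denver, Sacramento. Among those, Sacramento has the highest median rent ($/mo) (≈ 4000).

Sacramento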